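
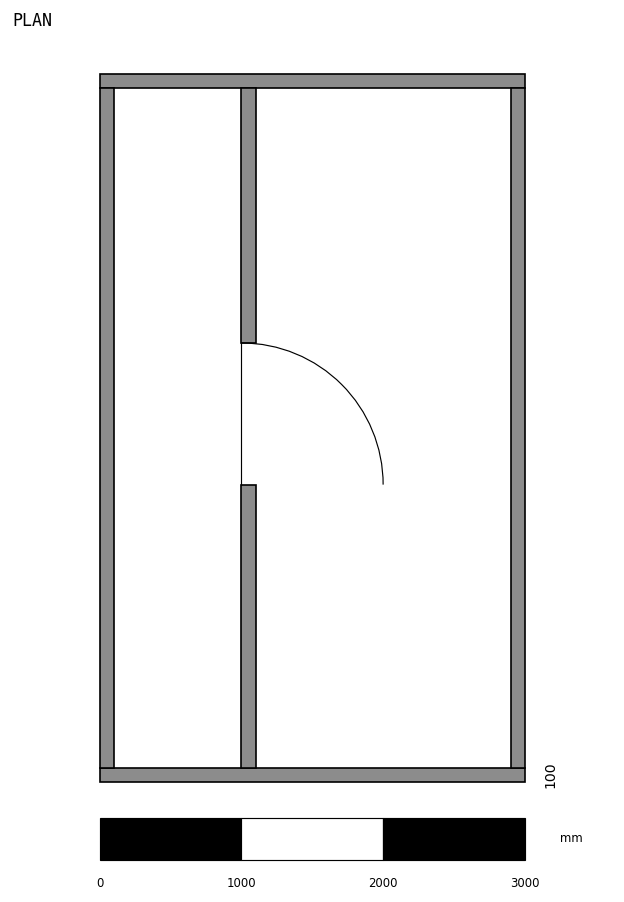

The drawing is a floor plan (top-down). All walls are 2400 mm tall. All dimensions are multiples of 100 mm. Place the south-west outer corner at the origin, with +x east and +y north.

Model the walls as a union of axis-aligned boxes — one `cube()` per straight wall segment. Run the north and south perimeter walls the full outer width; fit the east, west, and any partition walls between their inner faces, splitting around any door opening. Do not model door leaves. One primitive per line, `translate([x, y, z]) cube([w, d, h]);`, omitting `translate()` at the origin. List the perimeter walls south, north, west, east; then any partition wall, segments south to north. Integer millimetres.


cube([3000, 100, 2400]);
translate([0, 4900, 0]) cube([3000, 100, 2400]);
translate([0, 100, 0]) cube([100, 4800, 2400]);
translate([2900, 100, 0]) cube([100, 4800, 2400]);
translate([1000, 100, 0]) cube([100, 2000, 2400]);
translate([1000, 3100, 0]) cube([100, 1800, 2400]);


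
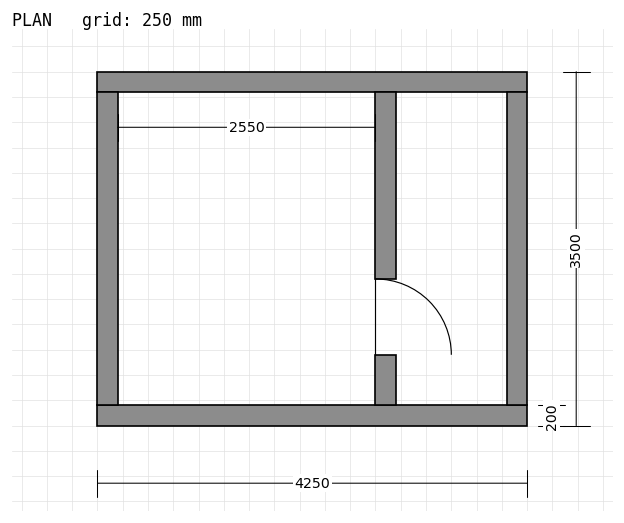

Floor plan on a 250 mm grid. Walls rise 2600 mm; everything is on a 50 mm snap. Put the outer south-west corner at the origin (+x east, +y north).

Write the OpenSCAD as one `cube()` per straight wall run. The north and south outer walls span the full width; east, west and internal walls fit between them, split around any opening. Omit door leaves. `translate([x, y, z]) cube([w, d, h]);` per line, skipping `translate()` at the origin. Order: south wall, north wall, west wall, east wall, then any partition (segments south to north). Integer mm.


cube([4250, 200, 2600]);
translate([0, 3300, 0]) cube([4250, 200, 2600]);
translate([0, 200, 0]) cube([200, 3100, 2600]);
translate([4050, 200, 0]) cube([200, 3100, 2600]);
translate([2750, 200, 0]) cube([200, 500, 2600]);
translate([2750, 1450, 0]) cube([200, 1850, 2600]);


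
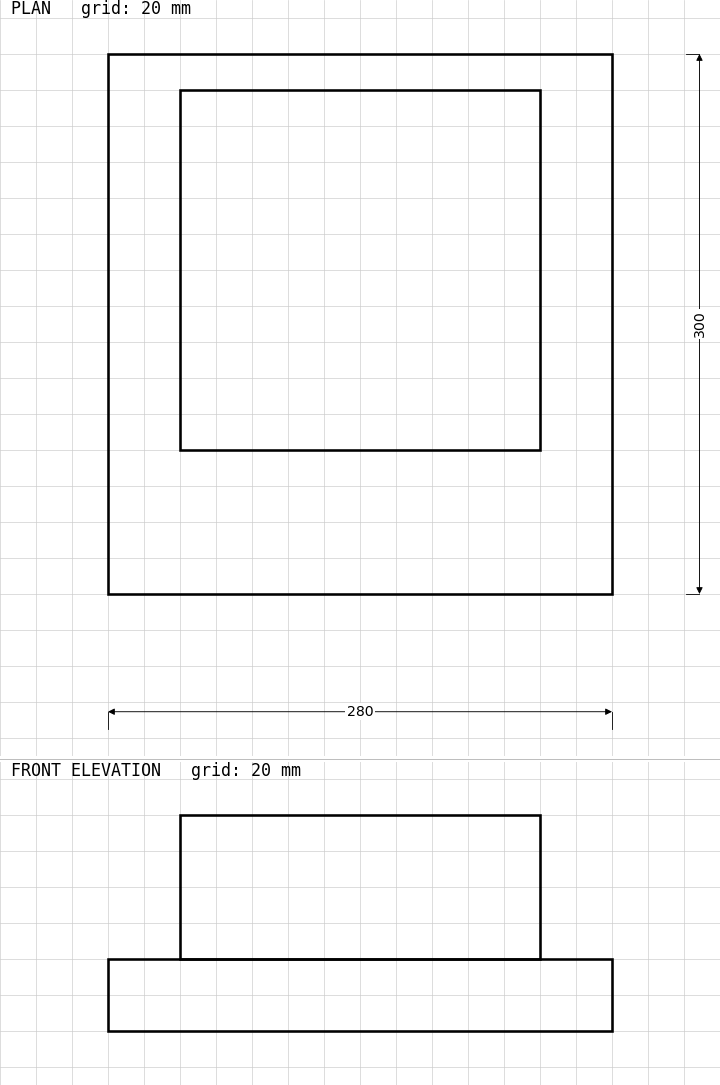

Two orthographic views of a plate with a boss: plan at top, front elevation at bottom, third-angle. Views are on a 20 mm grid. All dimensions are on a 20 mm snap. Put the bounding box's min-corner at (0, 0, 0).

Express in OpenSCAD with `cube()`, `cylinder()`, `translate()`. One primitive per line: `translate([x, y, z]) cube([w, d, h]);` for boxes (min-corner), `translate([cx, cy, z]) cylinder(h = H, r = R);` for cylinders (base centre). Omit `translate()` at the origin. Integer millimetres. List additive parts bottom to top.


cube([280, 300, 40]);
translate([40, 80, 40]) cube([200, 200, 80]);


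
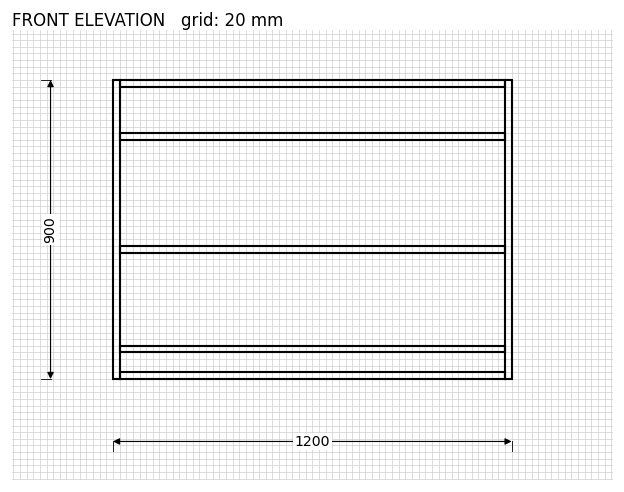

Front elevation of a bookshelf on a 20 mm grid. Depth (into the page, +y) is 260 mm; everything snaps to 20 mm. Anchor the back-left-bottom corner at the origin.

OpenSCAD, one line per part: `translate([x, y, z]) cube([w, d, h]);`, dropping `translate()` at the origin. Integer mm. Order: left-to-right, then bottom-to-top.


cube([20, 260, 900]);
translate([20, 0, 0]) cube([1160, 260, 20]);
translate([20, 0, 80]) cube([1160, 260, 20]);
translate([20, 0, 380]) cube([1160, 260, 20]);
translate([20, 0, 720]) cube([1160, 260, 20]);
translate([20, 0, 880]) cube([1160, 260, 20]);
translate([1180, 0, 0]) cube([20, 260, 900]);


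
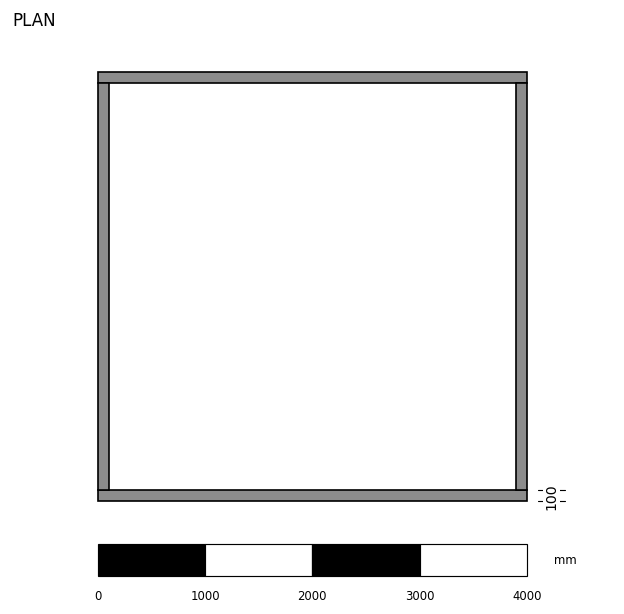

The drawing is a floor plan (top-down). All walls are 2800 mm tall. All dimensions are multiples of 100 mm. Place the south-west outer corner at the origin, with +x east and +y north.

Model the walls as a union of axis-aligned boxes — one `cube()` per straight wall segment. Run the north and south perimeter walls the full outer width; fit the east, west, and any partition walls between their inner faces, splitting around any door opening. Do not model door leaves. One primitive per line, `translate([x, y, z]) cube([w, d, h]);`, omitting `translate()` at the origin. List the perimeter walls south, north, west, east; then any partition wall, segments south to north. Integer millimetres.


cube([4000, 100, 2800]);
translate([0, 3900, 0]) cube([4000, 100, 2800]);
translate([0, 100, 0]) cube([100, 3800, 2800]);
translate([3900, 100, 0]) cube([100, 3800, 2800]);


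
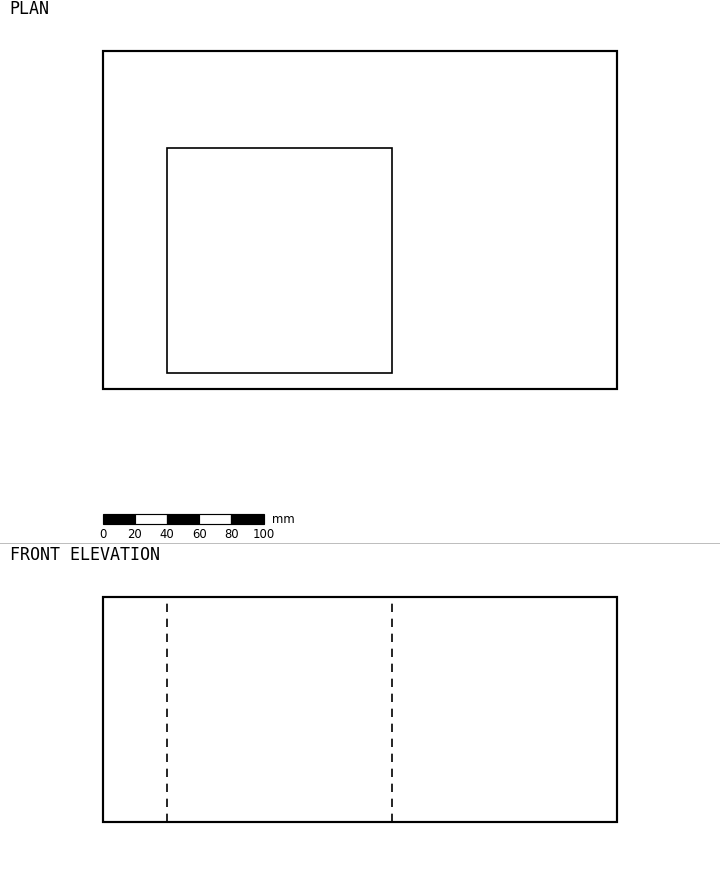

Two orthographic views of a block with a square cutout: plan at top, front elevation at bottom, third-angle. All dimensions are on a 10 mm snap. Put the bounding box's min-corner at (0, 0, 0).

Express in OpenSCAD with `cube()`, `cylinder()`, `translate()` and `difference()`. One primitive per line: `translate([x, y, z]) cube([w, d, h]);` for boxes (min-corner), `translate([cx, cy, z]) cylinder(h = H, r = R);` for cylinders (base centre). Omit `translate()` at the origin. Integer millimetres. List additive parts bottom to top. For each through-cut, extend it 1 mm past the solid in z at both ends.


difference() {
  cube([320, 210, 140]);
  translate([40, 10, -1]) cube([140, 140, 142]);
}


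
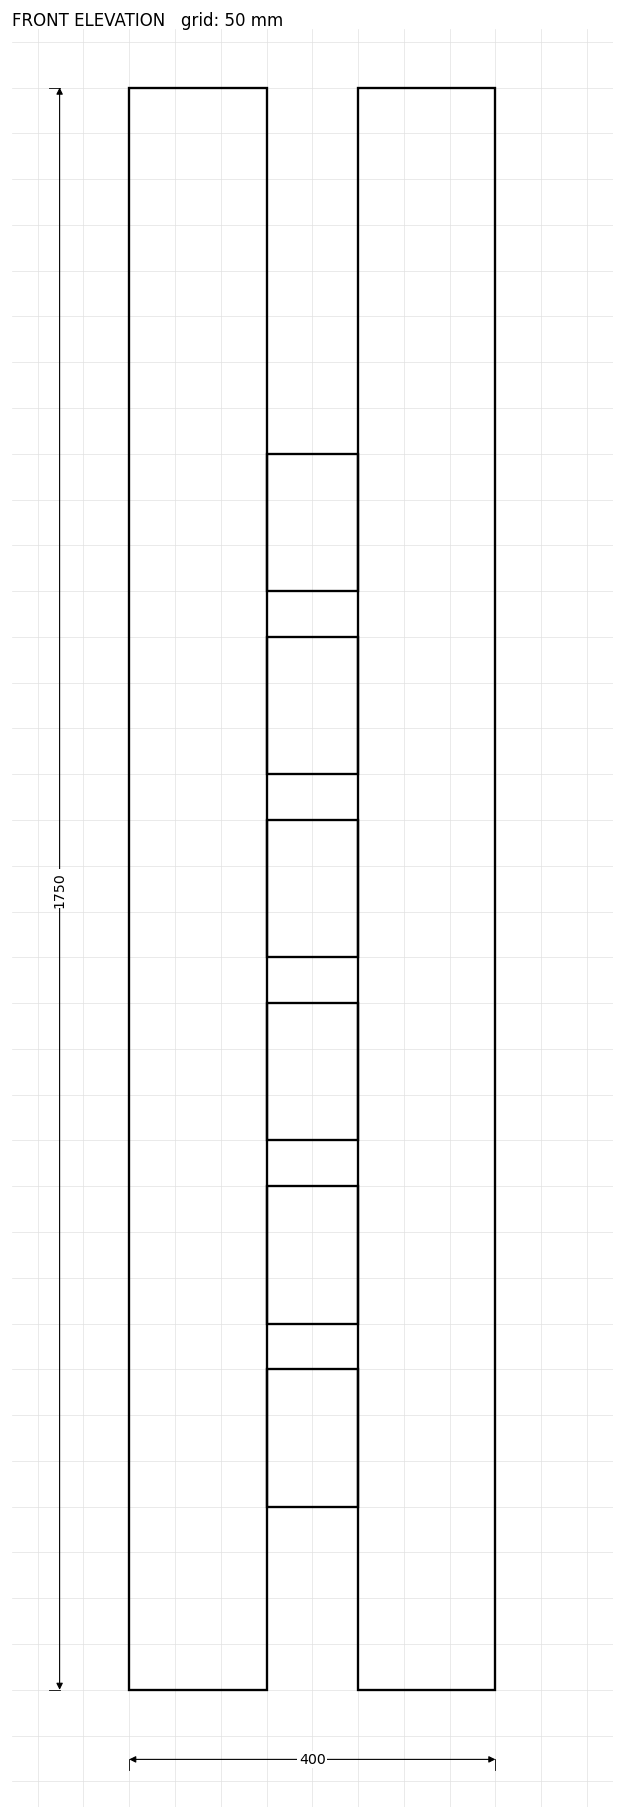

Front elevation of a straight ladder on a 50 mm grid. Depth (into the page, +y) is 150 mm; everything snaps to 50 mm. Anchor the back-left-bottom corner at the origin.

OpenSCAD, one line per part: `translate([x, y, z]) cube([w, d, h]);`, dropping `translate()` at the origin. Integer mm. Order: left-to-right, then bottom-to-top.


cube([150, 150, 1750]);
translate([150, 0, 200]) cube([100, 150, 150]);
translate([150, 0, 400]) cube([100, 150, 150]);
translate([150, 0, 600]) cube([100, 150, 150]);
translate([150, 0, 800]) cube([100, 150, 150]);
translate([150, 0, 1000]) cube([100, 150, 150]);
translate([150, 0, 1200]) cube([100, 150, 150]);
translate([250, 0, 0]) cube([150, 150, 1750]);


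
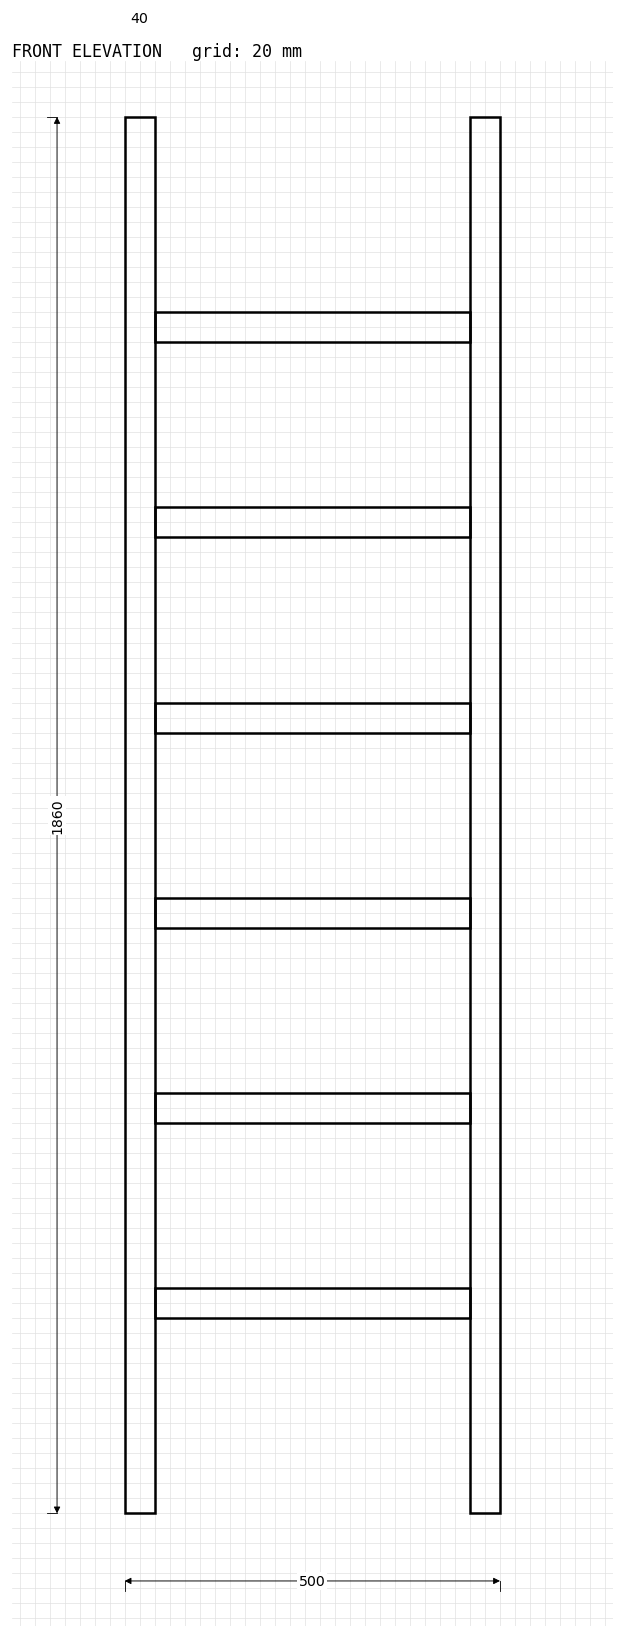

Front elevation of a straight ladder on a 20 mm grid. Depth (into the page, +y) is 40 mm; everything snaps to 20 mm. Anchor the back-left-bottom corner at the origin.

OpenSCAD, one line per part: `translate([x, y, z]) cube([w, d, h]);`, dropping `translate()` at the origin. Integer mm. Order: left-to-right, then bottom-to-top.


cube([40, 40, 1860]);
translate([40, 0, 260]) cube([420, 40, 40]);
translate([40, 0, 520]) cube([420, 40, 40]);
translate([40, 0, 780]) cube([420, 40, 40]);
translate([40, 0, 1040]) cube([420, 40, 40]);
translate([40, 0, 1300]) cube([420, 40, 40]);
translate([40, 0, 1560]) cube([420, 40, 40]);
translate([460, 0, 0]) cube([40, 40, 1860]);


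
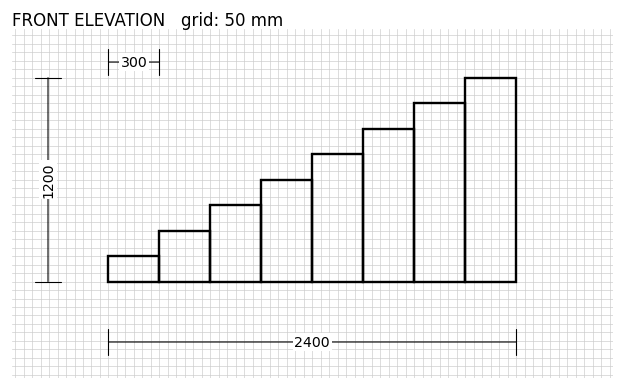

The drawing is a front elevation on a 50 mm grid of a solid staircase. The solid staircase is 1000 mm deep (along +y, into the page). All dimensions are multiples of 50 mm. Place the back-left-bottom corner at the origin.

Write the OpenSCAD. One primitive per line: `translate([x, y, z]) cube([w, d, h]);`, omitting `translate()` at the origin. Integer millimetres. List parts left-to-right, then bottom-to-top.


cube([300, 1000, 150]);
translate([300, 0, 0]) cube([300, 1000, 300]);
translate([600, 0, 0]) cube([300, 1000, 450]);
translate([900, 0, 0]) cube([300, 1000, 600]);
translate([1200, 0, 0]) cube([300, 1000, 750]);
translate([1500, 0, 0]) cube([300, 1000, 900]);
translate([1800, 0, 0]) cube([300, 1000, 1050]);
translate([2100, 0, 0]) cube([300, 1000, 1200]);


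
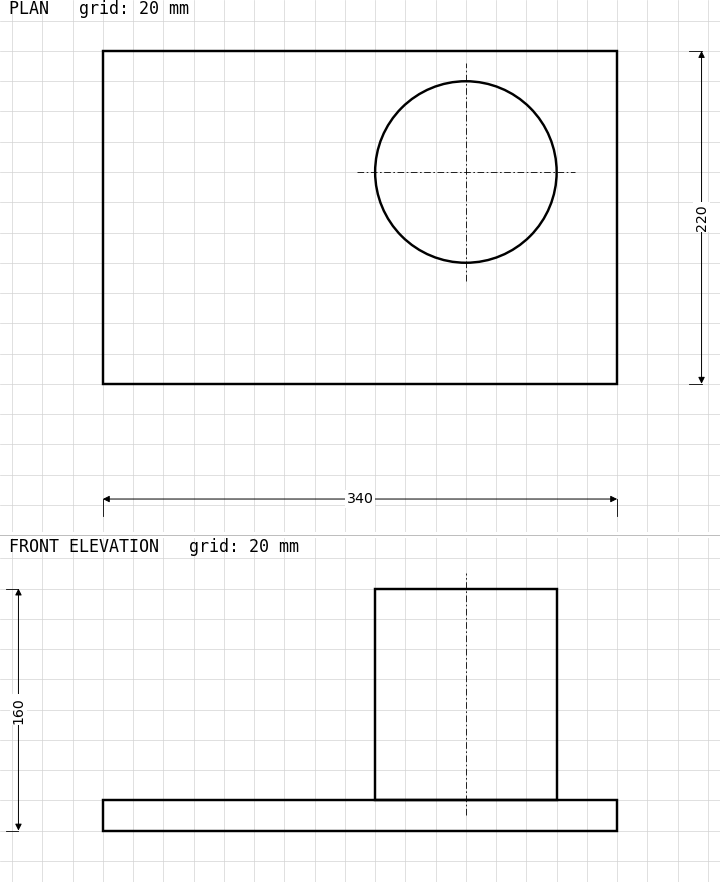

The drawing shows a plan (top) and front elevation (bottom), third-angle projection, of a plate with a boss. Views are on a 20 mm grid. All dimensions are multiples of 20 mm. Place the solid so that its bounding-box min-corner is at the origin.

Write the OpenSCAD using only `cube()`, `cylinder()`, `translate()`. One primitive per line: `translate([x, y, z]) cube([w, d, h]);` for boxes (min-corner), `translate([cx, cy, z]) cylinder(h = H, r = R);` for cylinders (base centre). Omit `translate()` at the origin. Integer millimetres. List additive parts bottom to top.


cube([340, 220, 20]);
translate([240, 140, 20]) cylinder(h = 140, r = 60);


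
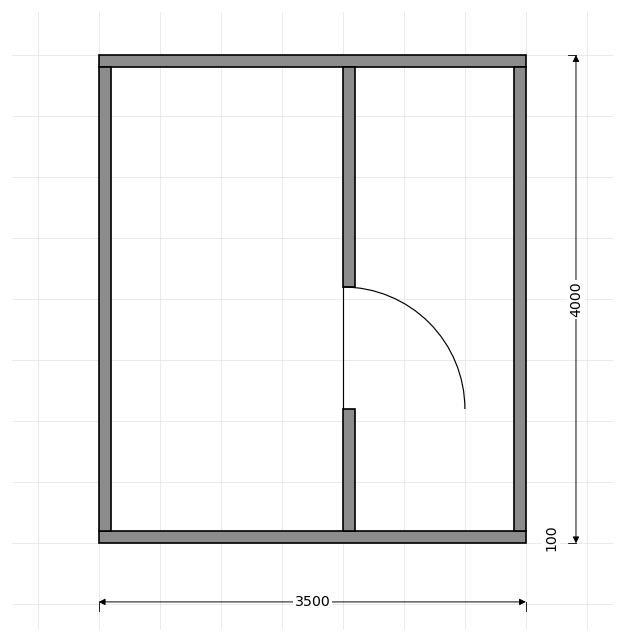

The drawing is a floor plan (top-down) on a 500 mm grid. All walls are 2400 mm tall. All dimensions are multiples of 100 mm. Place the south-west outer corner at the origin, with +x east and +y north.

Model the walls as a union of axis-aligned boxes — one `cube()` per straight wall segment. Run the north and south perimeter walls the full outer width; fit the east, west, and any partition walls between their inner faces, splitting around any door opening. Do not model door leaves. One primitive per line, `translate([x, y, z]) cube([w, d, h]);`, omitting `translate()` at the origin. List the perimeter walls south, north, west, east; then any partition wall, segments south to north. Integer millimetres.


cube([3500, 100, 2400]);
translate([0, 3900, 0]) cube([3500, 100, 2400]);
translate([0, 100, 0]) cube([100, 3800, 2400]);
translate([3400, 100, 0]) cube([100, 3800, 2400]);
translate([2000, 100, 0]) cube([100, 1000, 2400]);
translate([2000, 2100, 0]) cube([100, 1800, 2400]);


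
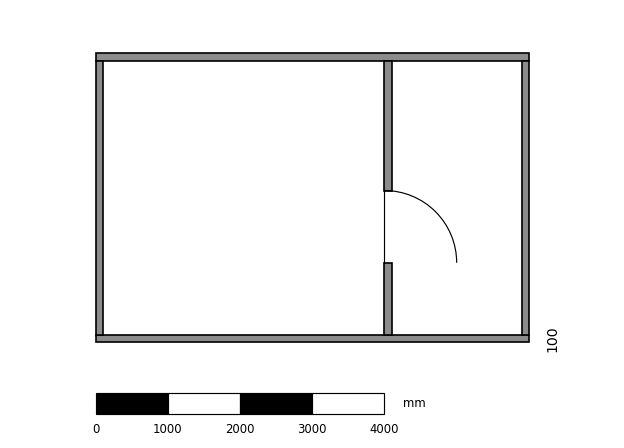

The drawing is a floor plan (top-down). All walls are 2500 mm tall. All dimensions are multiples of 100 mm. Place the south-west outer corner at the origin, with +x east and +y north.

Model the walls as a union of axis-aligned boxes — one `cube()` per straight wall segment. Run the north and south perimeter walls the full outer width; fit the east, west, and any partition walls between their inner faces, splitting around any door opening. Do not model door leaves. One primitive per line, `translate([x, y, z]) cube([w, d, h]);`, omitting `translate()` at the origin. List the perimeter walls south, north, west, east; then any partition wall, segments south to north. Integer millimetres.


cube([6000, 100, 2500]);
translate([0, 3900, 0]) cube([6000, 100, 2500]);
translate([0, 100, 0]) cube([100, 3800, 2500]);
translate([5900, 100, 0]) cube([100, 3800, 2500]);
translate([4000, 100, 0]) cube([100, 1000, 2500]);
translate([4000, 2100, 0]) cube([100, 1800, 2500]);


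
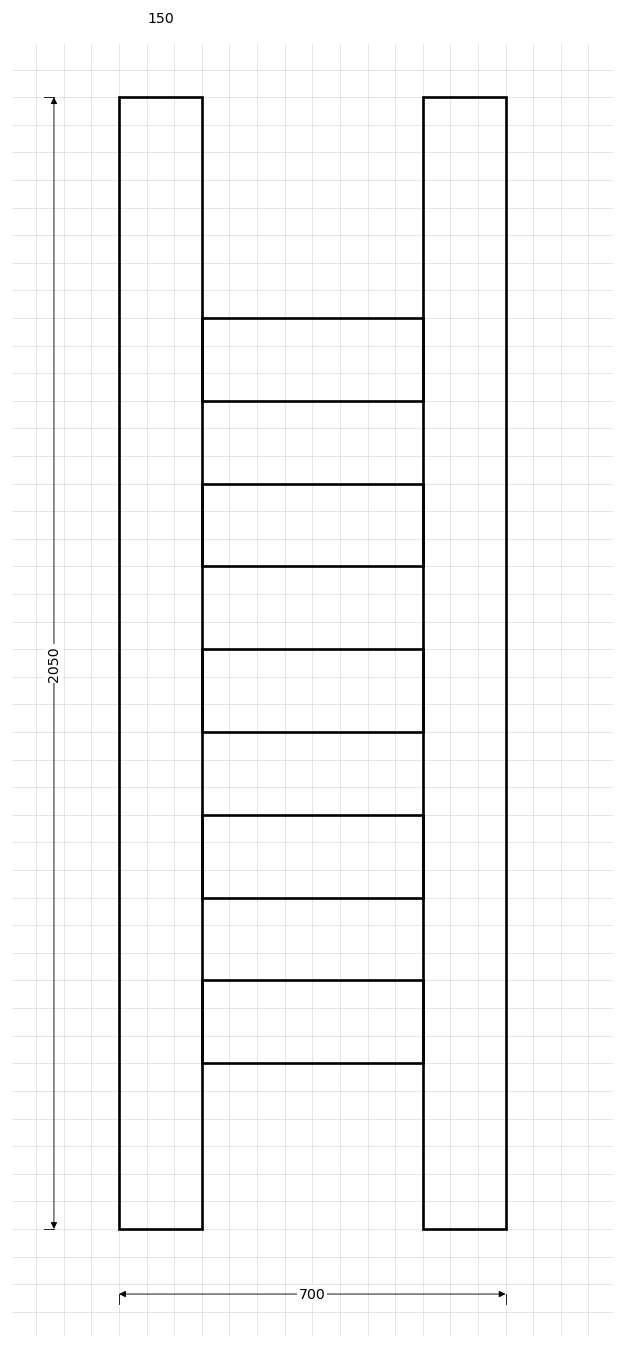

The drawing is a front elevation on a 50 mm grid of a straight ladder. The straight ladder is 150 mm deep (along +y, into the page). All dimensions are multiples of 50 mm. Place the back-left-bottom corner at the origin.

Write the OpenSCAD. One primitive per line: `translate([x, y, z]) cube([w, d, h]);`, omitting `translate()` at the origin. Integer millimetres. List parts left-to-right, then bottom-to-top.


cube([150, 150, 2050]);
translate([150, 0, 300]) cube([400, 150, 150]);
translate([150, 0, 600]) cube([400, 150, 150]);
translate([150, 0, 900]) cube([400, 150, 150]);
translate([150, 0, 1200]) cube([400, 150, 150]);
translate([150, 0, 1500]) cube([400, 150, 150]);
translate([550, 0, 0]) cube([150, 150, 2050]);


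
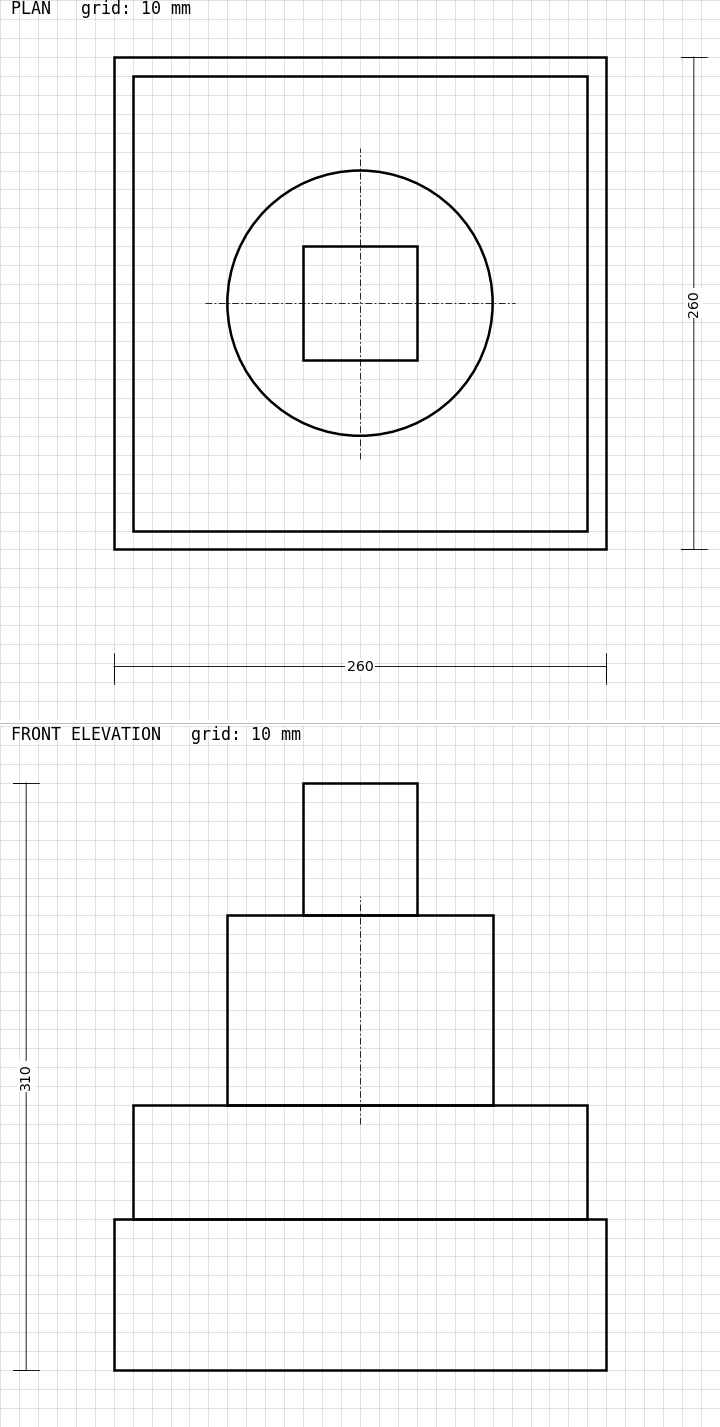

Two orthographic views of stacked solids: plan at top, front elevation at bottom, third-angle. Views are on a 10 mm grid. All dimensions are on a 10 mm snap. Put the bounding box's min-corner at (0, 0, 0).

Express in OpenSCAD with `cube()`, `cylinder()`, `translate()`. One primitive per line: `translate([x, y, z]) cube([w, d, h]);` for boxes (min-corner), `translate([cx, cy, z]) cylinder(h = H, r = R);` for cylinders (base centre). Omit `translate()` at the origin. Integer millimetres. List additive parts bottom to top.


cube([260, 260, 80]);
translate([10, 10, 80]) cube([240, 240, 60]);
translate([130, 130, 140]) cylinder(h = 100, r = 70);
translate([100, 100, 240]) cube([60, 60, 70]);


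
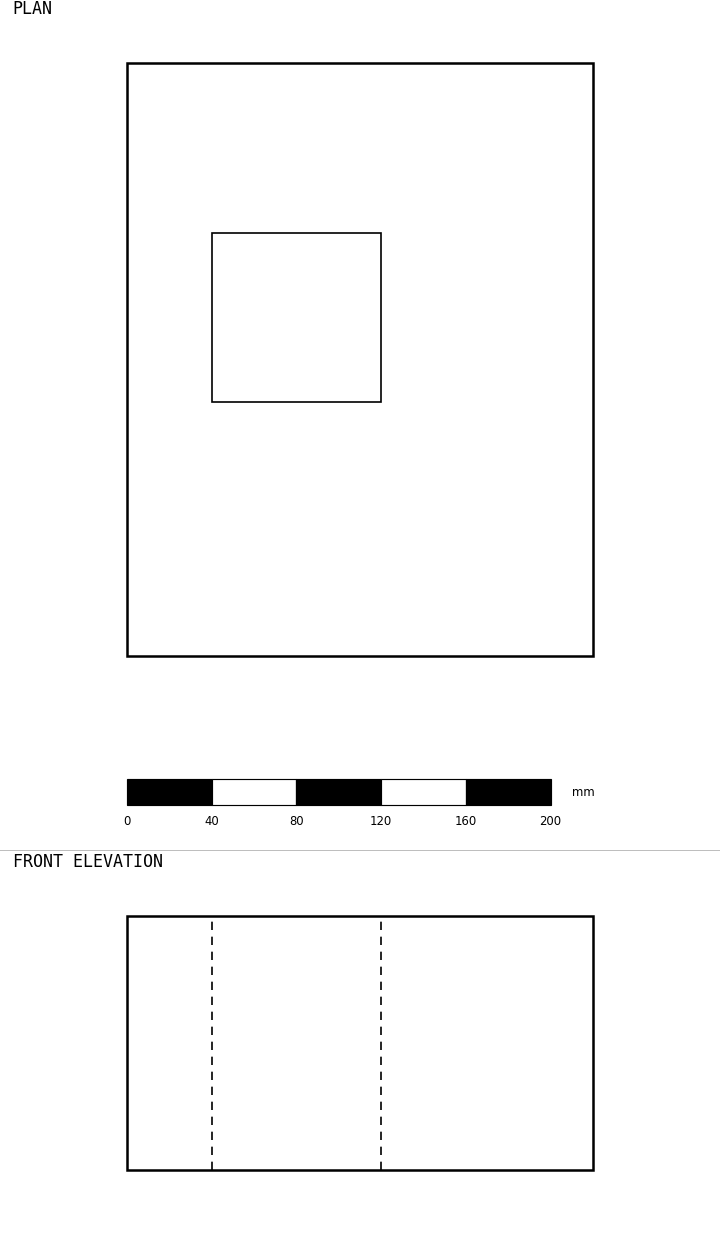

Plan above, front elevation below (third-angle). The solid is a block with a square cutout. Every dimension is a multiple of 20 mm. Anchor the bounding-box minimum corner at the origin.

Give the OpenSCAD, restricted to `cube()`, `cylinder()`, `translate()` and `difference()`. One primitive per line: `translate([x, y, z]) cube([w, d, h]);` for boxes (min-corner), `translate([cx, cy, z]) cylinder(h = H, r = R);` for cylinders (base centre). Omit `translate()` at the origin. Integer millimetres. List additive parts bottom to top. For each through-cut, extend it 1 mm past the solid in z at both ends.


difference() {
  cube([220, 280, 120]);
  translate([40, 120, -1]) cube([80, 80, 122]);
}


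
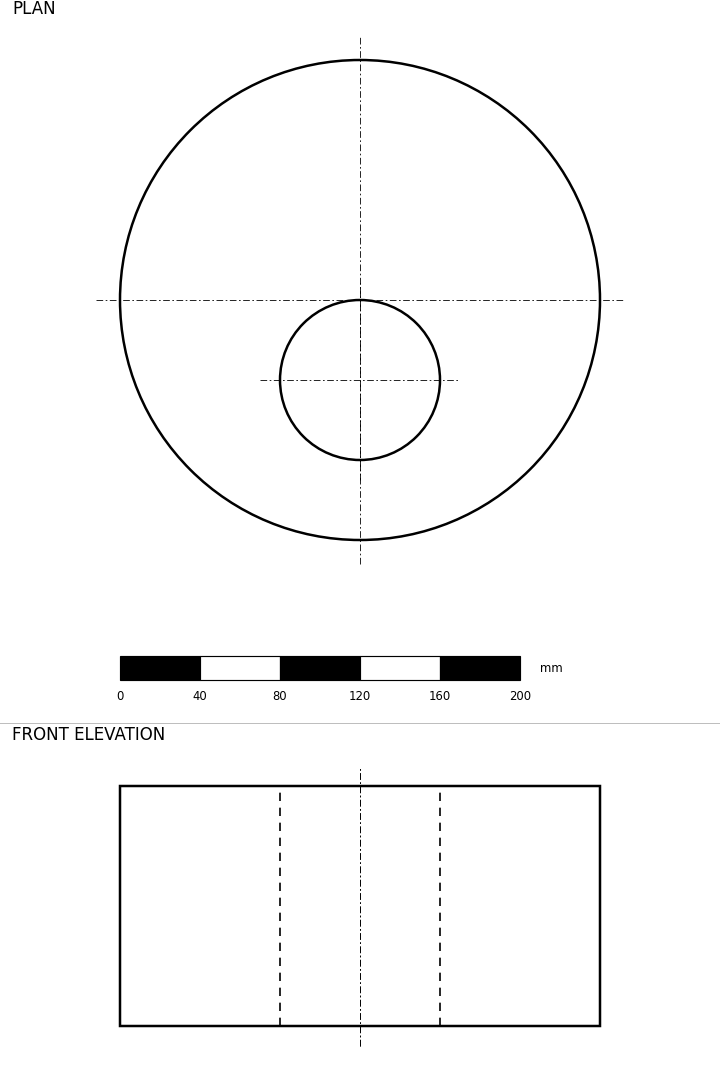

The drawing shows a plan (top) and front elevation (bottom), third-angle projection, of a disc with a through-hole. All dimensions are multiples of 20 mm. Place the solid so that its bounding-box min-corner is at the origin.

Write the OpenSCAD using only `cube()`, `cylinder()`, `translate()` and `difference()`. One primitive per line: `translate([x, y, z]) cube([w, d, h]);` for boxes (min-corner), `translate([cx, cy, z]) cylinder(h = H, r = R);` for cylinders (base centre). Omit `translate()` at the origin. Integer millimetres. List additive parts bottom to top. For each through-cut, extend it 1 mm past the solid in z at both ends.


difference() {
  translate([120, 120, 0]) cylinder(h = 120, r = 120);
  translate([120, 80, -1]) cylinder(h = 122, r = 40);
}


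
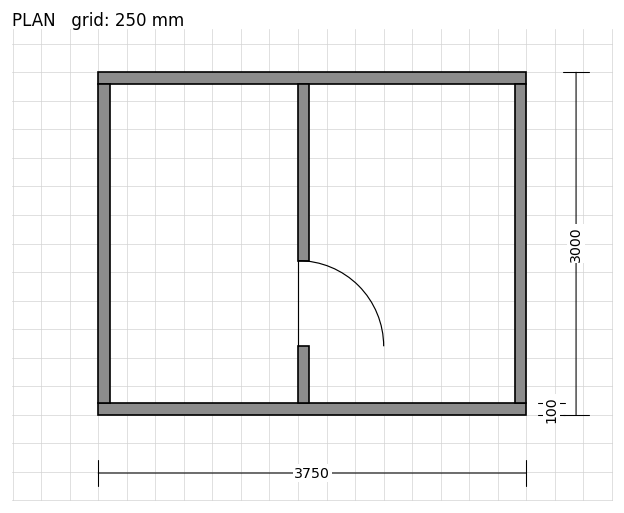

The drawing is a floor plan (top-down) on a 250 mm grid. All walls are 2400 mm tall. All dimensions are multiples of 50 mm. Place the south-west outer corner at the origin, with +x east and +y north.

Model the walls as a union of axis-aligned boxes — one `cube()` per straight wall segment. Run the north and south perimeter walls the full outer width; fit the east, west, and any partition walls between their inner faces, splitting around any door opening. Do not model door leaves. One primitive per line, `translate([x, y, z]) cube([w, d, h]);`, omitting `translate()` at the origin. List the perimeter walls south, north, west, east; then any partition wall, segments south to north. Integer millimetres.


cube([3750, 100, 2400]);
translate([0, 2900, 0]) cube([3750, 100, 2400]);
translate([0, 100, 0]) cube([100, 2800, 2400]);
translate([3650, 100, 0]) cube([100, 2800, 2400]);
translate([1750, 100, 0]) cube([100, 500, 2400]);
translate([1750, 1350, 0]) cube([100, 1550, 2400]);


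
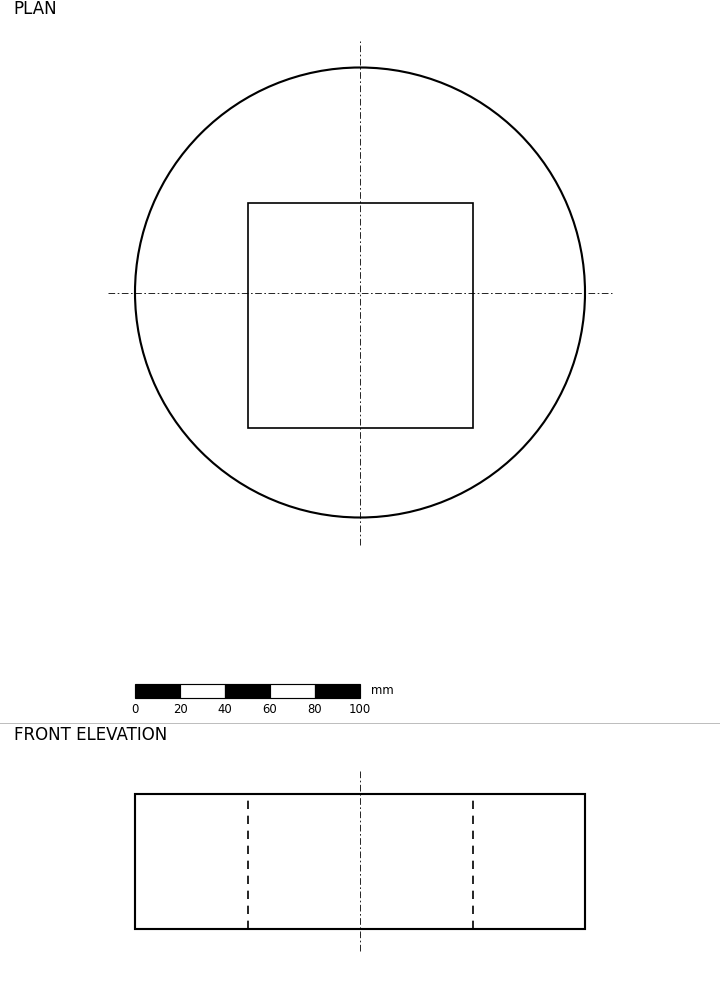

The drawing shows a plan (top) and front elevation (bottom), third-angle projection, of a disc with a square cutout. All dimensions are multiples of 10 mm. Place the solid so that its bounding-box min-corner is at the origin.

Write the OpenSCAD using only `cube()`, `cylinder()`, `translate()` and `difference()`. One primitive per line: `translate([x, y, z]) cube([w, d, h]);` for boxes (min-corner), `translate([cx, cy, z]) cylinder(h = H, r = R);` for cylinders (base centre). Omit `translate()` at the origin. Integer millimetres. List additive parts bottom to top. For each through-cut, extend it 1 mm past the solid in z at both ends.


difference() {
  translate([100, 100, 0]) cylinder(h = 60, r = 100);
  translate([50, 40, -1]) cube([100, 100, 62]);
}


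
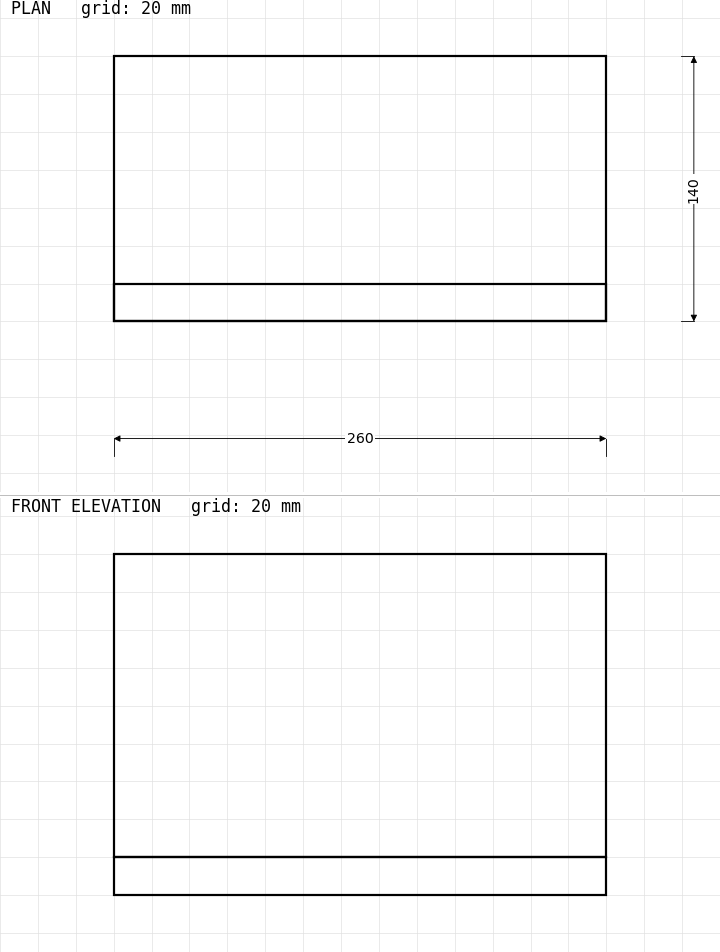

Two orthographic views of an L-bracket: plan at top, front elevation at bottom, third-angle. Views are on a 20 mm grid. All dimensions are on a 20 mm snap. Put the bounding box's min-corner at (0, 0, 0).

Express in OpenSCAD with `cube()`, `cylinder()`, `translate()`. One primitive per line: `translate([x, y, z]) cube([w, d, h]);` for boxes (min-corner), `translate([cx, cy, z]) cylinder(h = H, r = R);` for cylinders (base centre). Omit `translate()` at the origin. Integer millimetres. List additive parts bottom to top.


cube([260, 140, 20]);
translate([0, 0, 20]) cube([260, 20, 160]);


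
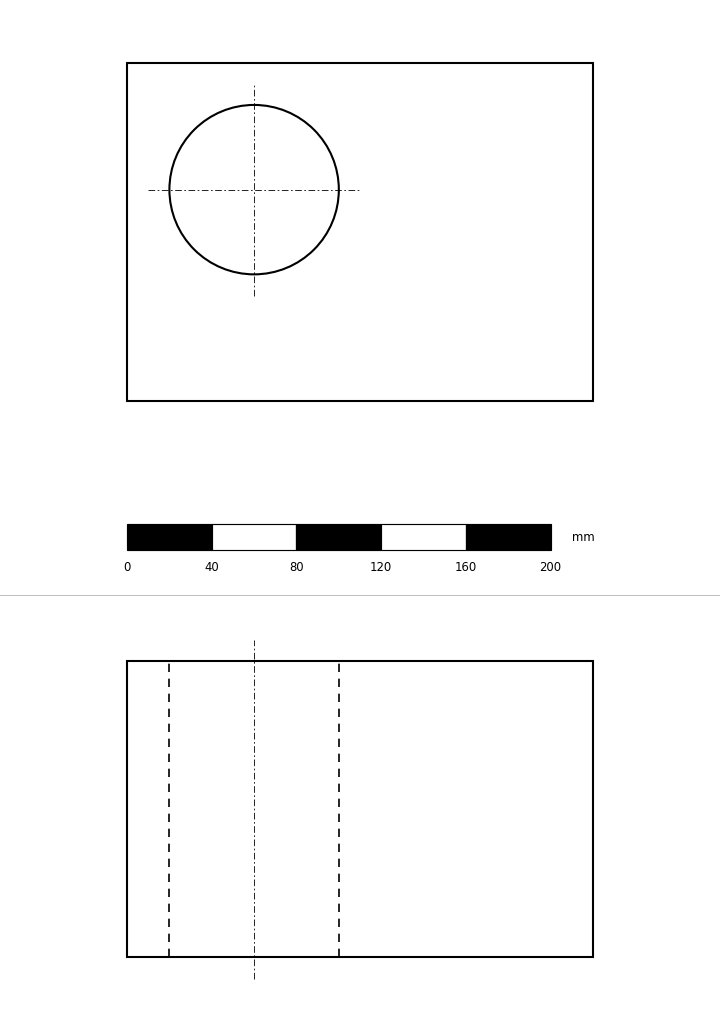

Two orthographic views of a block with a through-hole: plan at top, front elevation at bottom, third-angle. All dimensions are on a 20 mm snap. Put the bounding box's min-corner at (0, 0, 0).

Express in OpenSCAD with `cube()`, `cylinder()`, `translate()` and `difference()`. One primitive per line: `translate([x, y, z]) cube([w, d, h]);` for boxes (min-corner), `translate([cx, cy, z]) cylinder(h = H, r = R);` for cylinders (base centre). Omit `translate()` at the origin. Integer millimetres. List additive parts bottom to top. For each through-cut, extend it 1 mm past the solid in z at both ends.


difference() {
  cube([220, 160, 140]);
  translate([60, 100, -1]) cylinder(h = 142, r = 40);
}


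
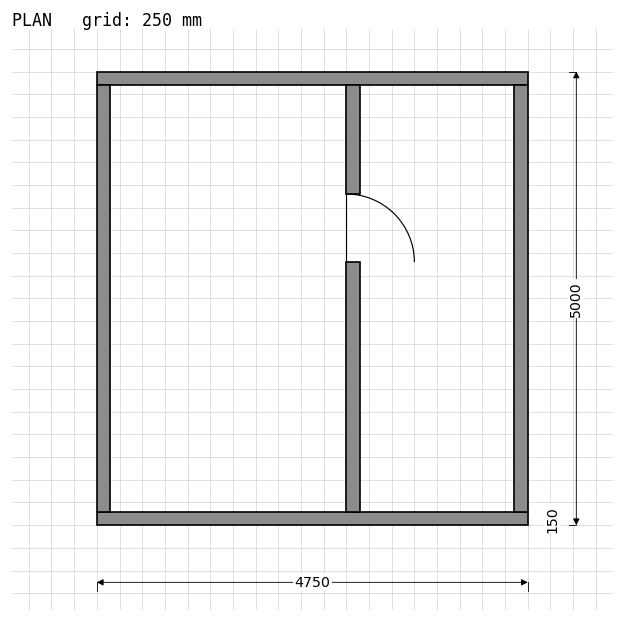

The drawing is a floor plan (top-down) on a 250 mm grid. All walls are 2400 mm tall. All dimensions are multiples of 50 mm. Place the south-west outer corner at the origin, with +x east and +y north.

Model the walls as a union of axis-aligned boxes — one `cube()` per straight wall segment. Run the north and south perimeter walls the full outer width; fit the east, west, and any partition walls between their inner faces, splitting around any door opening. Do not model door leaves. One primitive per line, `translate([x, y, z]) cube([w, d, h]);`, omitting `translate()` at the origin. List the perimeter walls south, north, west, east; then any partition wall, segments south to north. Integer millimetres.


cube([4750, 150, 2400]);
translate([0, 4850, 0]) cube([4750, 150, 2400]);
translate([0, 150, 0]) cube([150, 4700, 2400]);
translate([4600, 150, 0]) cube([150, 4700, 2400]);
translate([2750, 150, 0]) cube([150, 2750, 2400]);
translate([2750, 3650, 0]) cube([150, 1200, 2400]);


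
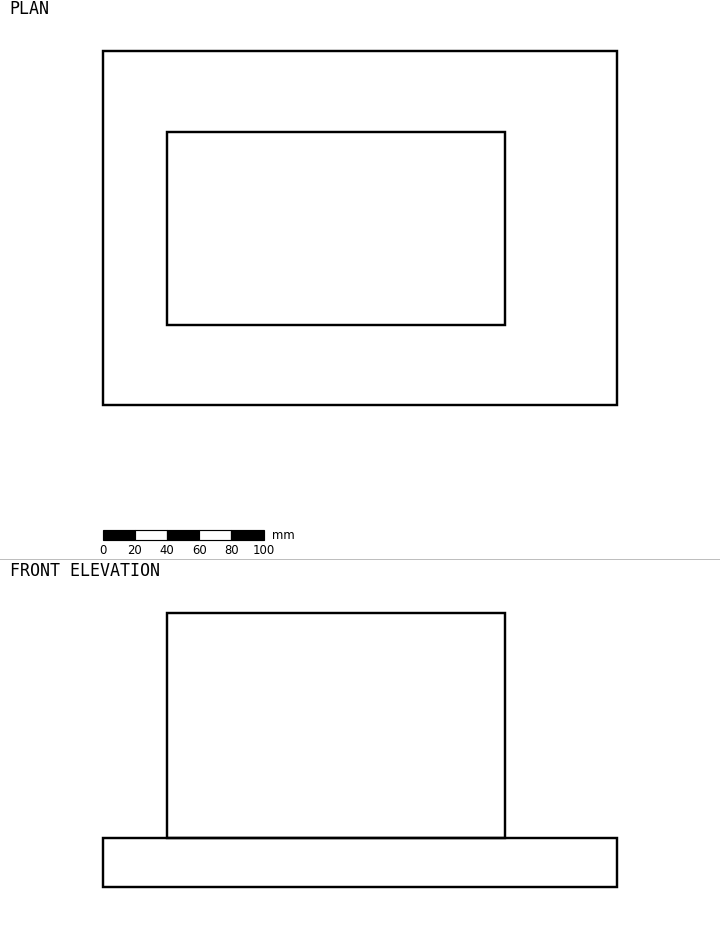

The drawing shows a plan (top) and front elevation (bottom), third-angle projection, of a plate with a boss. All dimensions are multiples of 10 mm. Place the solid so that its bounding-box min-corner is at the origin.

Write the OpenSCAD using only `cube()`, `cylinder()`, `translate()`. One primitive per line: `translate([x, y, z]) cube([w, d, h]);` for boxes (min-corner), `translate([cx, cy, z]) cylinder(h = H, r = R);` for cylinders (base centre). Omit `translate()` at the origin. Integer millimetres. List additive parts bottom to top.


cube([320, 220, 30]);
translate([40, 50, 30]) cube([210, 120, 140]);


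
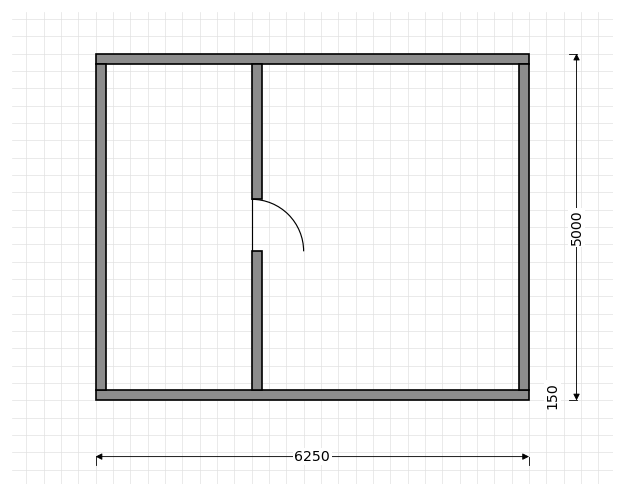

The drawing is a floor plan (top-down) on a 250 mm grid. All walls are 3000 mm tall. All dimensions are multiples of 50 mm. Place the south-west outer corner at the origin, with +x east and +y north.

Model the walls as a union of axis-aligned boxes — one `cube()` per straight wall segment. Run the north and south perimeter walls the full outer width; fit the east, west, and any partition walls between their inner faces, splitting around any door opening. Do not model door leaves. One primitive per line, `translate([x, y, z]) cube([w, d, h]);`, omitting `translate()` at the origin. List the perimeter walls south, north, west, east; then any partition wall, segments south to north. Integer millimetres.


cube([6250, 150, 3000]);
translate([0, 4850, 0]) cube([6250, 150, 3000]);
translate([0, 150, 0]) cube([150, 4700, 3000]);
translate([6100, 150, 0]) cube([150, 4700, 3000]);
translate([2250, 150, 0]) cube([150, 2000, 3000]);
translate([2250, 2900, 0]) cube([150, 1950, 3000]);


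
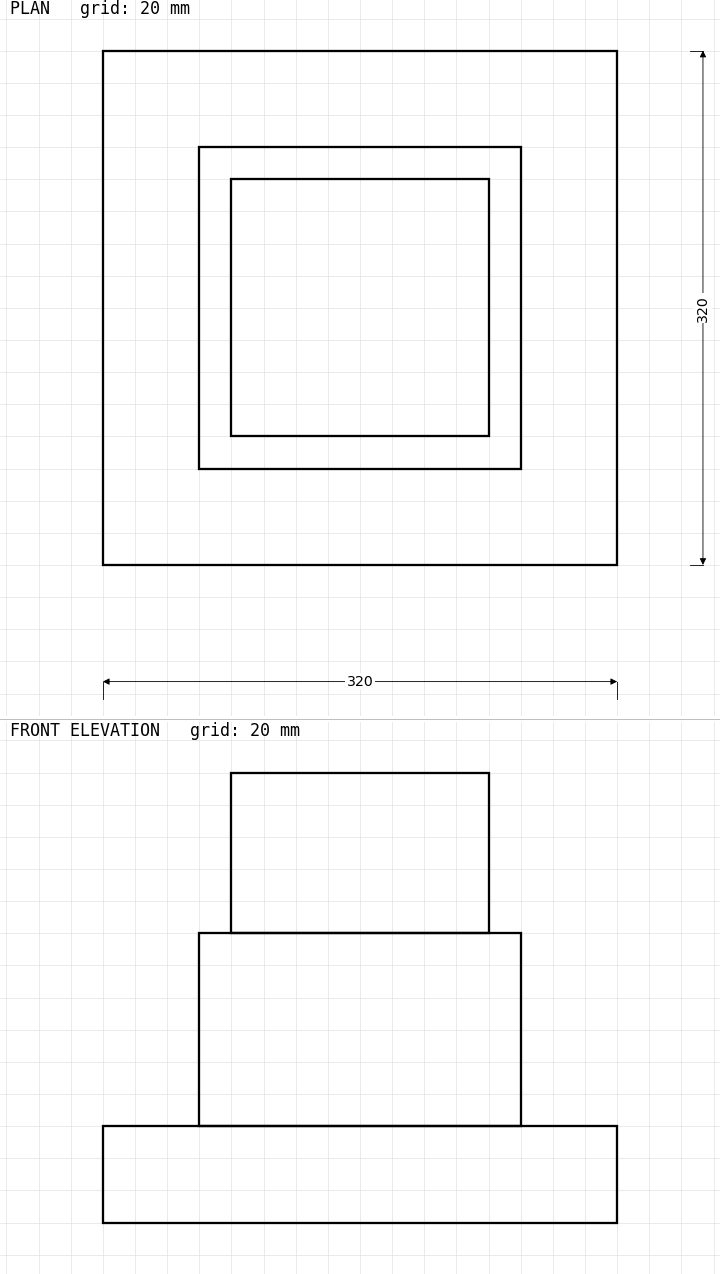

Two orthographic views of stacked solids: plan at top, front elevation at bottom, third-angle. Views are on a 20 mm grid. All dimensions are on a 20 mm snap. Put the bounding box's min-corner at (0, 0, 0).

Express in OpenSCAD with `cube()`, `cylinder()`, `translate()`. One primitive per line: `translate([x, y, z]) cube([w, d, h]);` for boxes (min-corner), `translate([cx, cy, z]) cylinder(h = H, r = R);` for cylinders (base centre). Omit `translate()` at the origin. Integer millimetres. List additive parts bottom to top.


cube([320, 320, 60]);
translate([60, 60, 60]) cube([200, 200, 120]);
translate([80, 80, 180]) cube([160, 160, 100]);


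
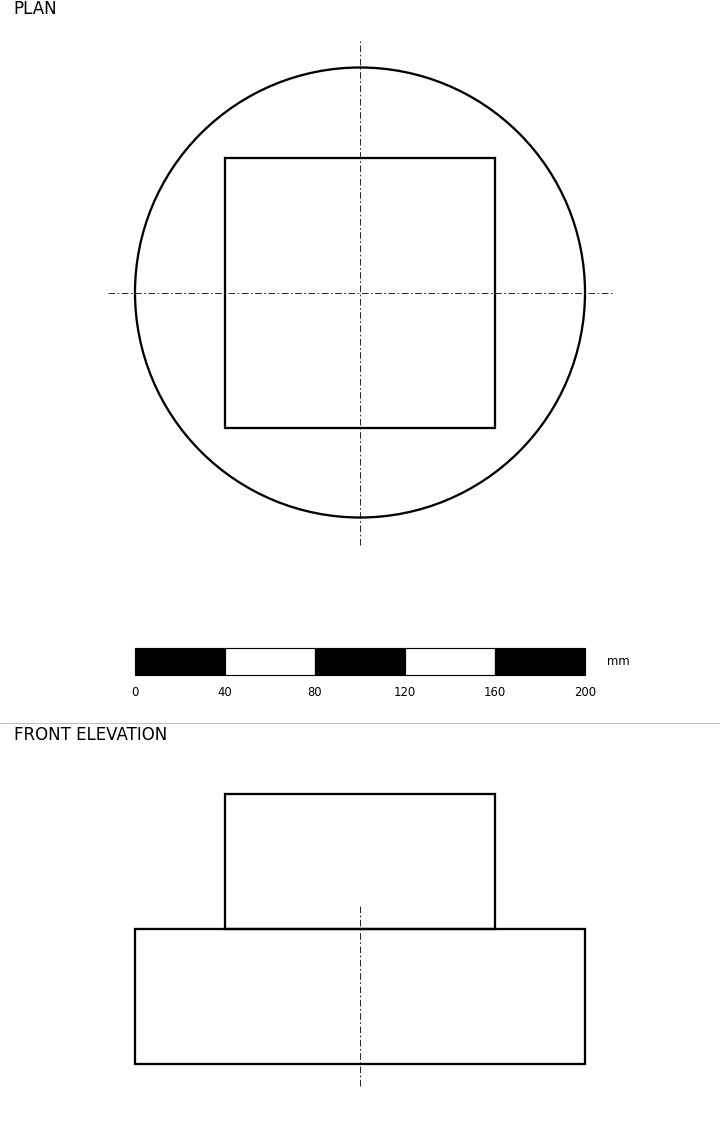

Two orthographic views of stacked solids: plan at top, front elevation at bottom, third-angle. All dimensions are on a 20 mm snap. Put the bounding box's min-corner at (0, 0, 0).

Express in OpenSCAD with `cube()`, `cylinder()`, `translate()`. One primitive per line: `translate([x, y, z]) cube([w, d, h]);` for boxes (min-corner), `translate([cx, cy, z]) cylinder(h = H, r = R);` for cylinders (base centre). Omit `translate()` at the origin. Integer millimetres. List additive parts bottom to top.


translate([100, 100, 0]) cylinder(h = 60, r = 100);
translate([40, 40, 60]) cube([120, 120, 60]);


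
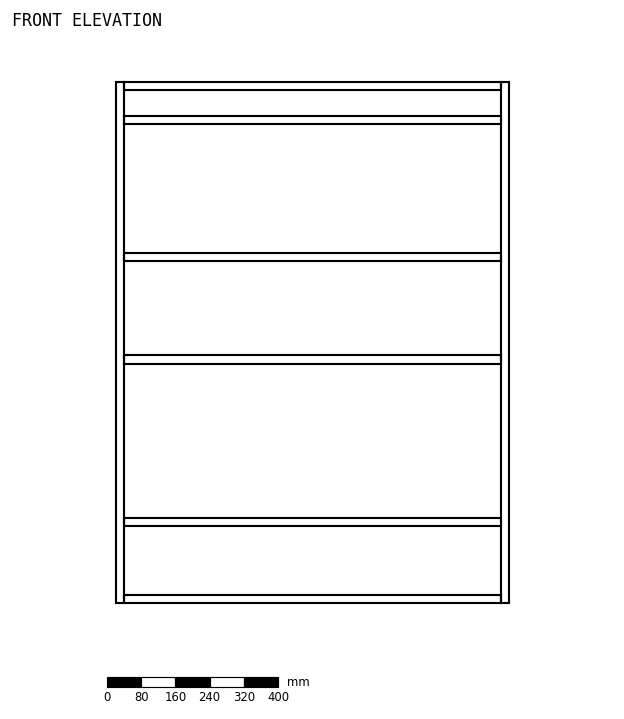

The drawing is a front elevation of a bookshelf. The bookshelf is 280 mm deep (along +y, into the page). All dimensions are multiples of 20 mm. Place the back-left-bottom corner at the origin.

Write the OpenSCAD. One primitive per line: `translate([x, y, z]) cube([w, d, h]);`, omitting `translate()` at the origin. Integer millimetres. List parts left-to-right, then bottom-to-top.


cube([20, 280, 1220]);
translate([20, 0, 0]) cube([880, 280, 20]);
translate([20, 0, 180]) cube([880, 280, 20]);
translate([20, 0, 560]) cube([880, 280, 20]);
translate([20, 0, 800]) cube([880, 280, 20]);
translate([20, 0, 1120]) cube([880, 280, 20]);
translate([20, 0, 1200]) cube([880, 280, 20]);
translate([900, 0, 0]) cube([20, 280, 1220]);


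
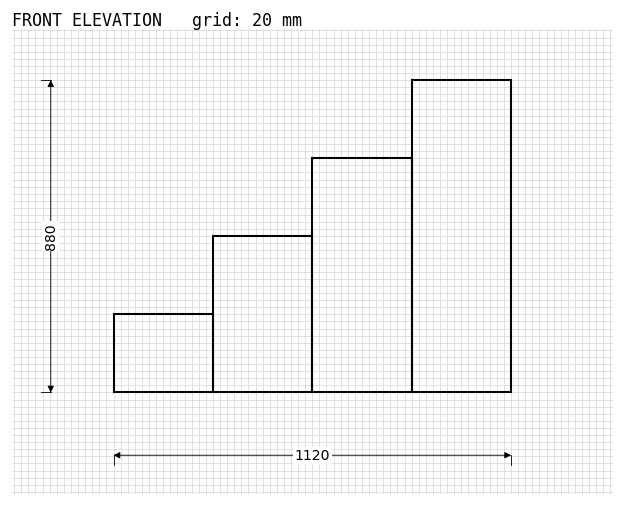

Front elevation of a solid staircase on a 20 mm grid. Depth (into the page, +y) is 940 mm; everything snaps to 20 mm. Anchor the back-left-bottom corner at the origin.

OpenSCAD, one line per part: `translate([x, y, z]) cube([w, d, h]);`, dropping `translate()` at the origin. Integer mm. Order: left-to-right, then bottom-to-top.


cube([280, 940, 220]);
translate([280, 0, 0]) cube([280, 940, 440]);
translate([560, 0, 0]) cube([280, 940, 660]);
translate([840, 0, 0]) cube([280, 940, 880]);


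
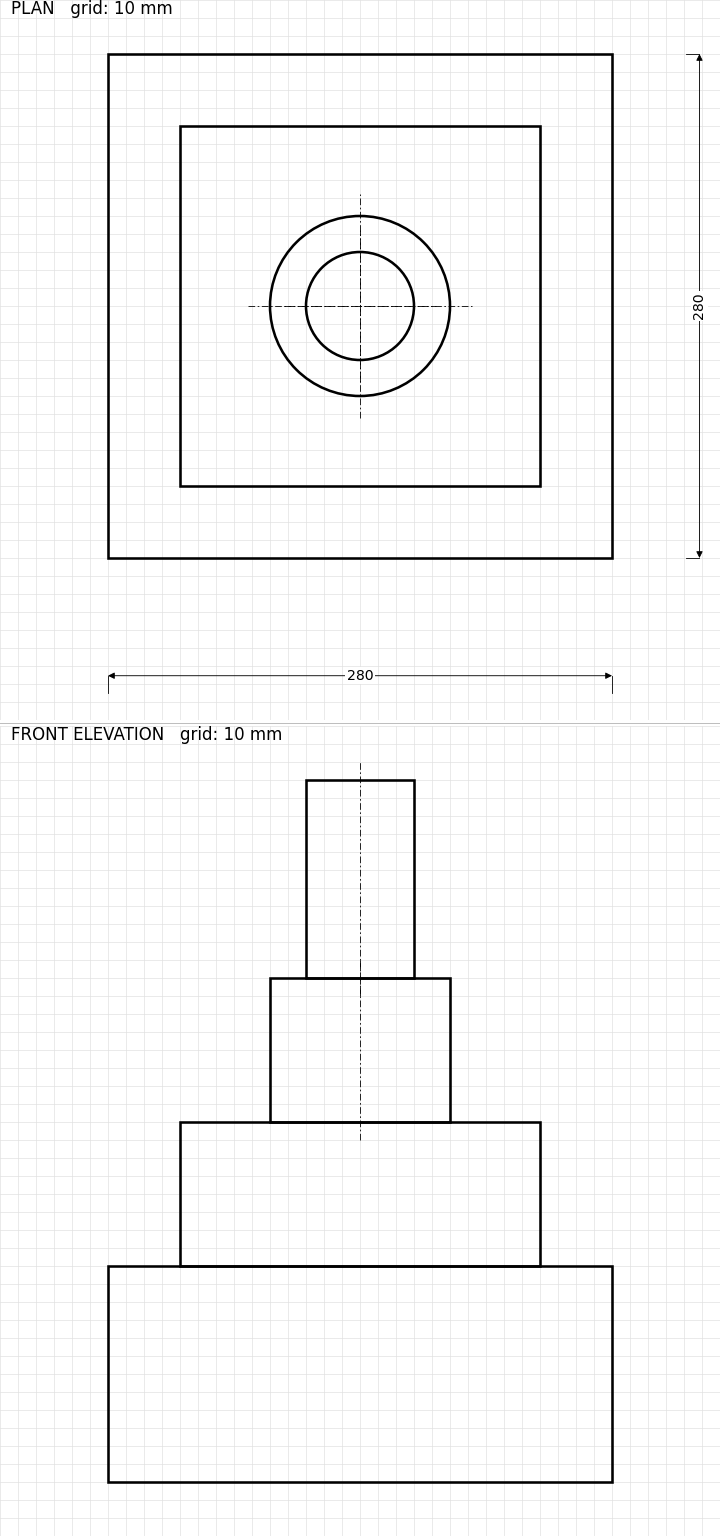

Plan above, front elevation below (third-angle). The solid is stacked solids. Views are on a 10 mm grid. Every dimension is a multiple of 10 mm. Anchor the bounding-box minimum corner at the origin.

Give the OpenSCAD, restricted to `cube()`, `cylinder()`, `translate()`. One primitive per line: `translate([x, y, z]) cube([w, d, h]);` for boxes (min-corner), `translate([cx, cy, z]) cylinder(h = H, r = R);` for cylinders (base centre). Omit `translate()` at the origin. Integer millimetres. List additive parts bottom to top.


cube([280, 280, 120]);
translate([40, 40, 120]) cube([200, 200, 80]);
translate([140, 140, 200]) cylinder(h = 80, r = 50);
translate([140, 140, 280]) cylinder(h = 110, r = 30);


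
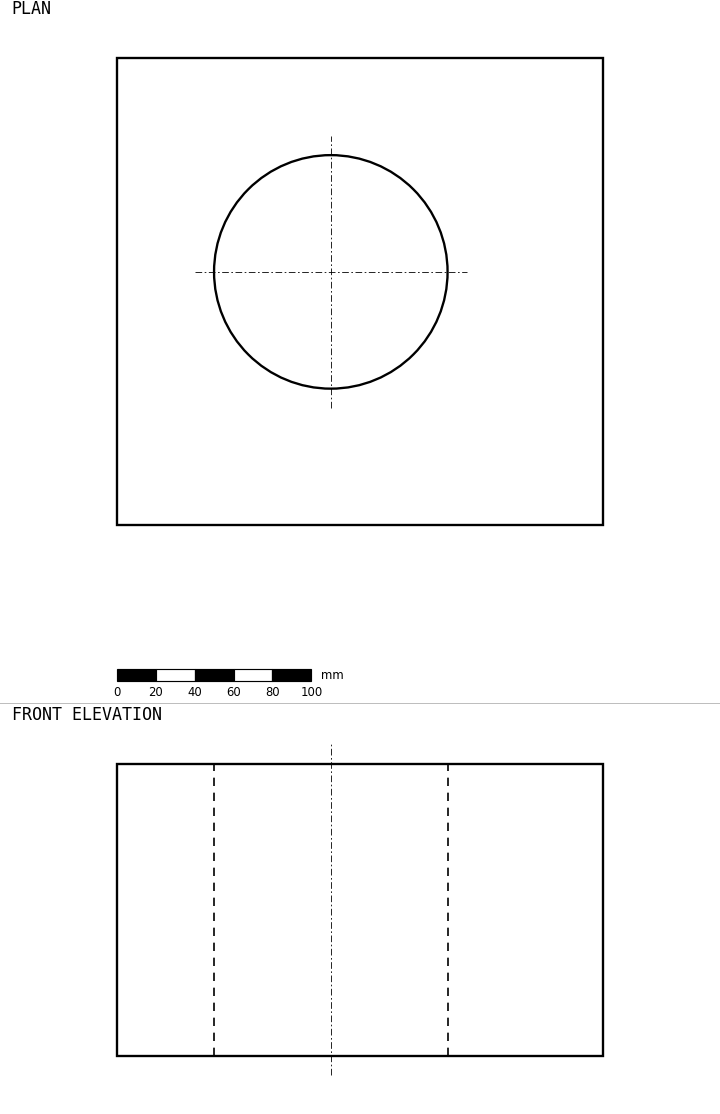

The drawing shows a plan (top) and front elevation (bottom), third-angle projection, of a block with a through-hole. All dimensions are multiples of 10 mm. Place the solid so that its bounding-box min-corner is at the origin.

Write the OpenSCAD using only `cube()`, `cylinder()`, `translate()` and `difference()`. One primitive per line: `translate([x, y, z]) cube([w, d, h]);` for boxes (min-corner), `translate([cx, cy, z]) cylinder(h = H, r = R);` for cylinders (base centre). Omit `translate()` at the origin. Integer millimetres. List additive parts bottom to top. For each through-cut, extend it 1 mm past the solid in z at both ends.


difference() {
  cube([250, 240, 150]);
  translate([110, 130, -1]) cylinder(h = 152, r = 60);
}


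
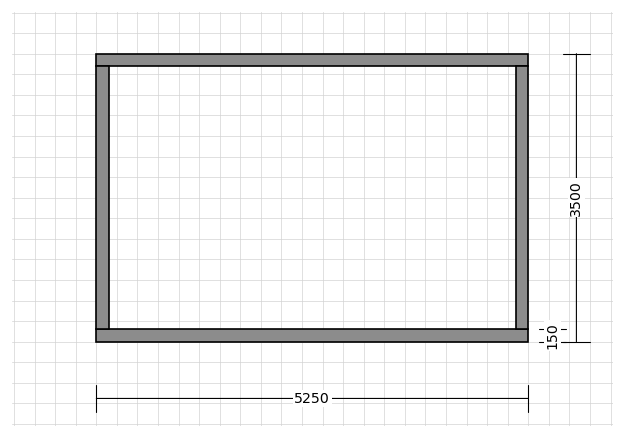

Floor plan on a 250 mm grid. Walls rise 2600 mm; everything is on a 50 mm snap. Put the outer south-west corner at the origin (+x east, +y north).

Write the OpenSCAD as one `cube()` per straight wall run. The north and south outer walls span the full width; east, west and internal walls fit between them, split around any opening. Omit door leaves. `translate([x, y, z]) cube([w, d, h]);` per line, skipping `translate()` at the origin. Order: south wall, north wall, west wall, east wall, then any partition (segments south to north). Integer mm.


cube([5250, 150, 2600]);
translate([0, 3350, 0]) cube([5250, 150, 2600]);
translate([0, 150, 0]) cube([150, 3200, 2600]);
translate([5100, 150, 0]) cube([150, 3200, 2600]);


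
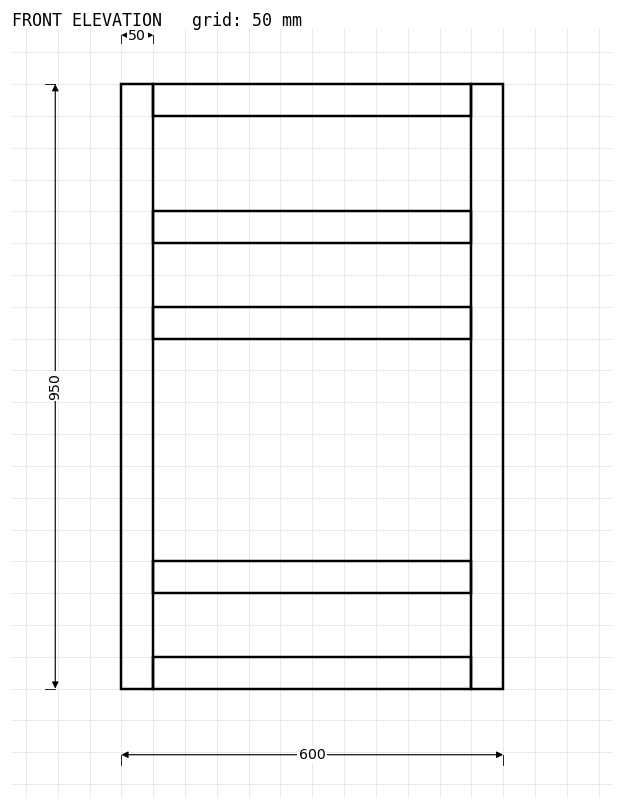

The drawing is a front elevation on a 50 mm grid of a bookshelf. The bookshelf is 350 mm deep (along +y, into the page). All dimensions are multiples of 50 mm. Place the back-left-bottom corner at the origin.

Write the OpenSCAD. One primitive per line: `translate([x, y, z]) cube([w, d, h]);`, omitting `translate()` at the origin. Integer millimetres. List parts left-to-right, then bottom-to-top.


cube([50, 350, 950]);
translate([50, 0, 0]) cube([500, 350, 50]);
translate([50, 0, 150]) cube([500, 350, 50]);
translate([50, 0, 550]) cube([500, 350, 50]);
translate([50, 0, 700]) cube([500, 350, 50]);
translate([50, 0, 900]) cube([500, 350, 50]);
translate([550, 0, 0]) cube([50, 350, 950]);


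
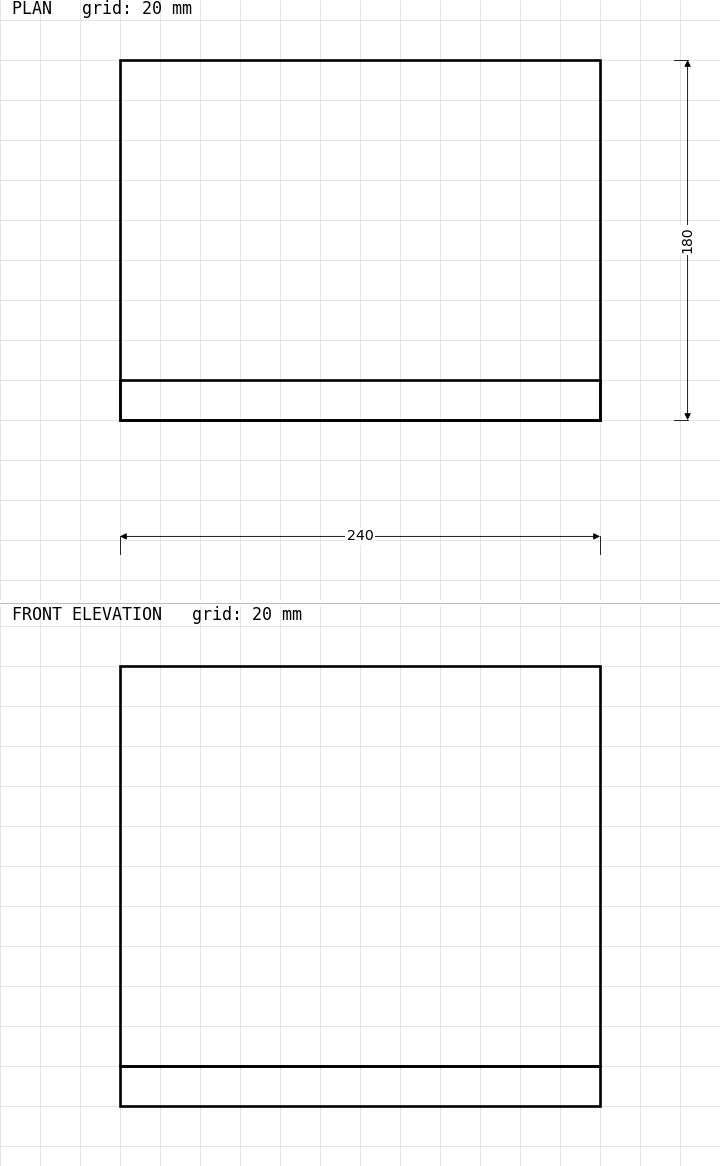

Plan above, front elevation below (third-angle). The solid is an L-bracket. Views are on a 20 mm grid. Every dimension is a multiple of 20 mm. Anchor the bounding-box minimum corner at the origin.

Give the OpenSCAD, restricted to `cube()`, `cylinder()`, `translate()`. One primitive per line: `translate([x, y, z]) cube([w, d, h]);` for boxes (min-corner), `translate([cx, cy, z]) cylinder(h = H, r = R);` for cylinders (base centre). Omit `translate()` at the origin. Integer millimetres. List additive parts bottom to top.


cube([240, 180, 20]);
translate([0, 0, 20]) cube([240, 20, 200]);


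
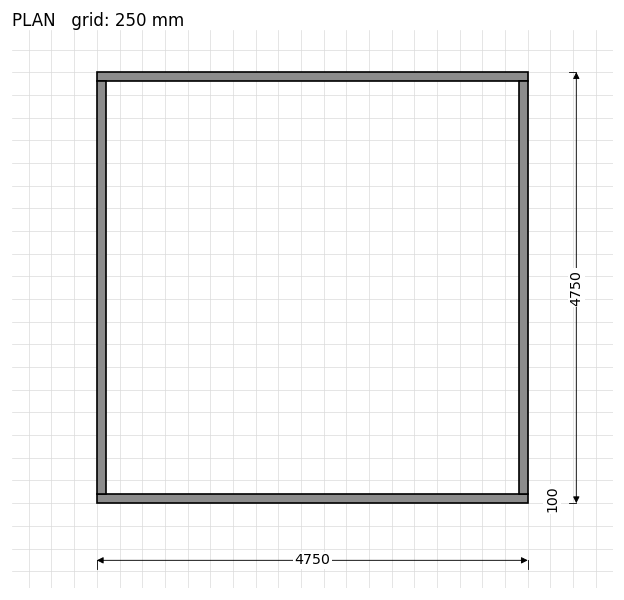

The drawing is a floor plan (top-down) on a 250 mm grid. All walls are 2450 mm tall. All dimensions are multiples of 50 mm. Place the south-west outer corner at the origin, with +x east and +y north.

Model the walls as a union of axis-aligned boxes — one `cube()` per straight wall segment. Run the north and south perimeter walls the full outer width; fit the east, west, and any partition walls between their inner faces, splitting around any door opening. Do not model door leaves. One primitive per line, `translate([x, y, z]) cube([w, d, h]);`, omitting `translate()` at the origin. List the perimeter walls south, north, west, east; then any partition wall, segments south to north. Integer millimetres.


cube([4750, 100, 2450]);
translate([0, 4650, 0]) cube([4750, 100, 2450]);
translate([0, 100, 0]) cube([100, 4550, 2450]);
translate([4650, 100, 0]) cube([100, 4550, 2450]);


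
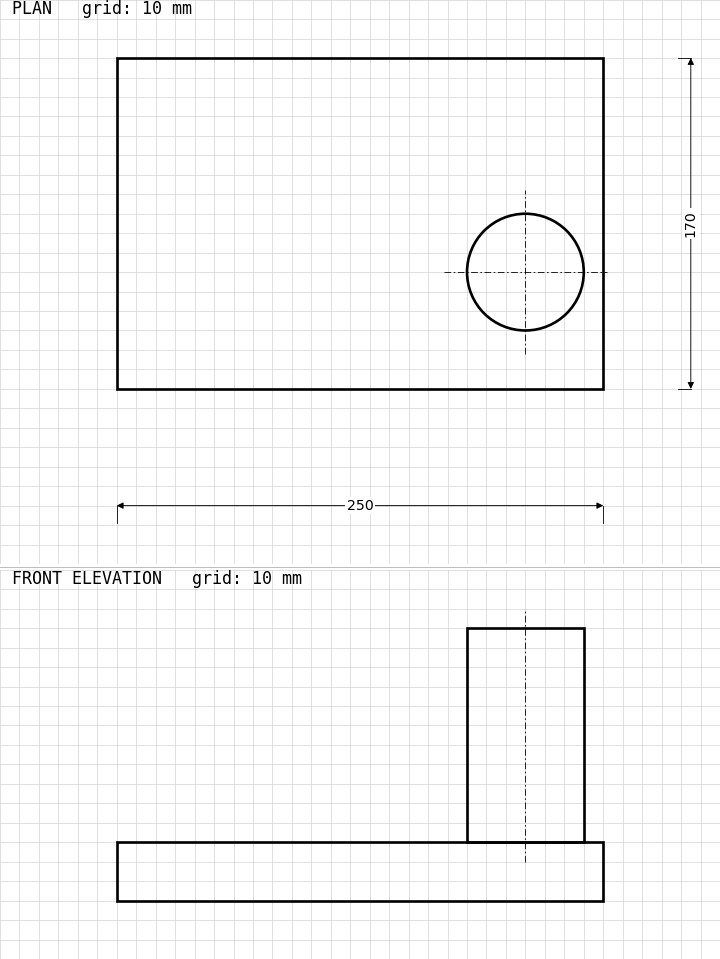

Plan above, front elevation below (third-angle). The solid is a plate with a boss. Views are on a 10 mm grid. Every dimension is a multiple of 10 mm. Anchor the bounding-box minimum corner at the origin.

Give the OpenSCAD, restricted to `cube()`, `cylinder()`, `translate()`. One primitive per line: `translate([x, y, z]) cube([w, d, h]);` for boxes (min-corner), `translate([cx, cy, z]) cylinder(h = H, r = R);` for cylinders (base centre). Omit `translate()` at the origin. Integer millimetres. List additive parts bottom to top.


cube([250, 170, 30]);
translate([210, 60, 30]) cylinder(h = 110, r = 30);


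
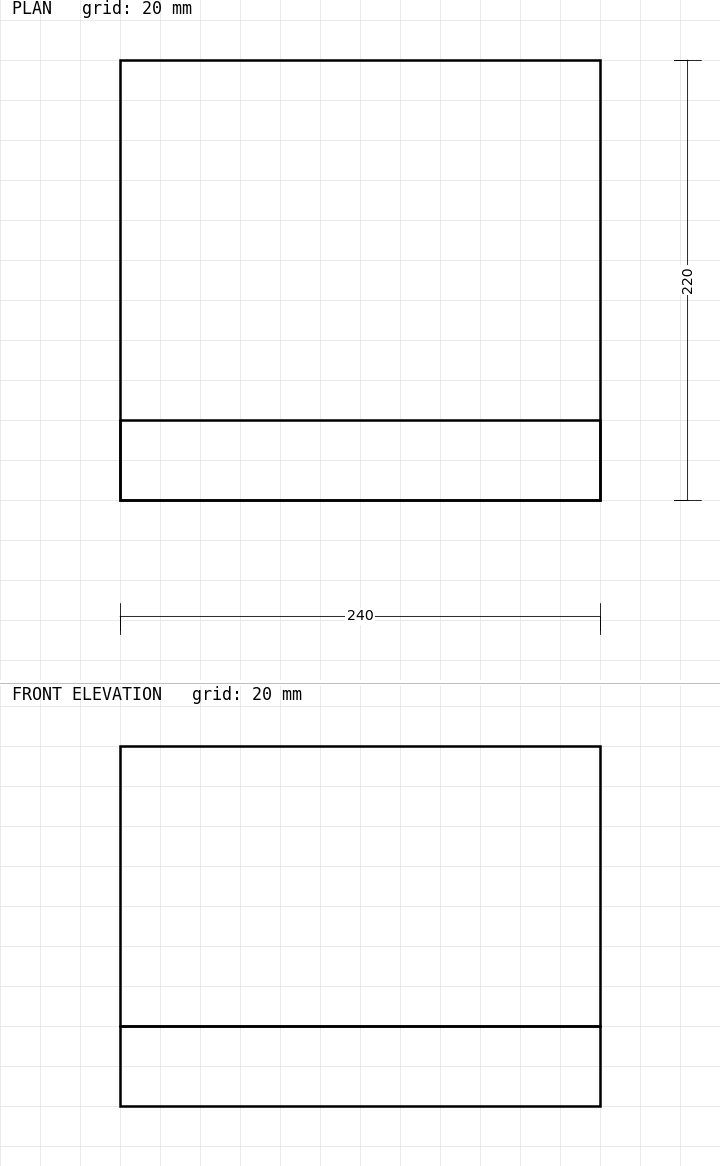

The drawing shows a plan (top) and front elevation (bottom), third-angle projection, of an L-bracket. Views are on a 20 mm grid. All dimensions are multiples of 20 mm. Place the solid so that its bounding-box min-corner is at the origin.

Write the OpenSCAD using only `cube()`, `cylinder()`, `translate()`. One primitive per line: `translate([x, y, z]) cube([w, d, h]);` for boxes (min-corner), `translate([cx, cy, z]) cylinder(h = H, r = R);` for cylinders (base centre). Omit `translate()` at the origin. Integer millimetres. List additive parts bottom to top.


cube([240, 220, 40]);
translate([0, 0, 40]) cube([240, 40, 140]);
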